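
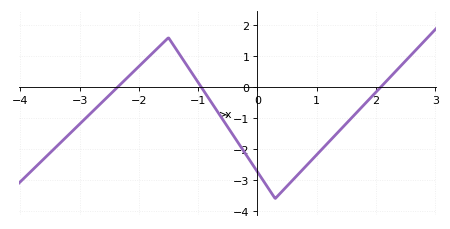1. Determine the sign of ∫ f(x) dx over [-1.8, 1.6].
negative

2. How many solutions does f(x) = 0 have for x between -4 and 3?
3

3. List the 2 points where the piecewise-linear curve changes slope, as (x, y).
(-1.5, 1.6); (0.3, -3.6)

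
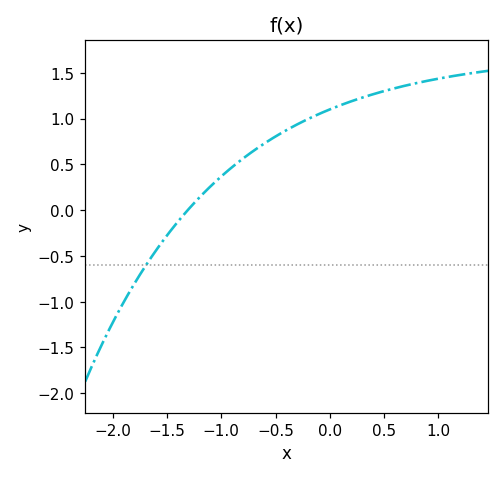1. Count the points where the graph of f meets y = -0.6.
1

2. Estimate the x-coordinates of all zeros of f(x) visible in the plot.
-1.31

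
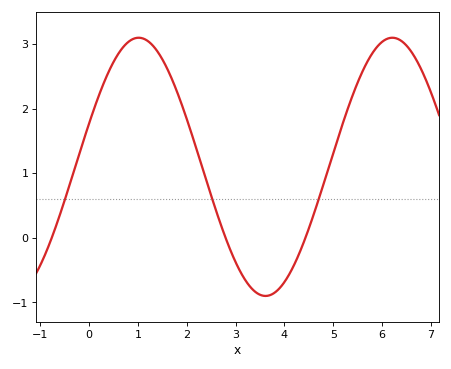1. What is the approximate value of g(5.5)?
2.41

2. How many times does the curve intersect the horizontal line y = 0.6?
3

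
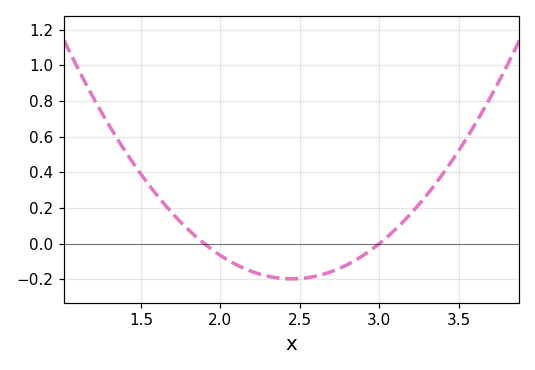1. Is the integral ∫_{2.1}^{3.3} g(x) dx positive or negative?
negative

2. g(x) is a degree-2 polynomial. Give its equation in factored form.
y = 0.65(x - 1.9)(x - 3)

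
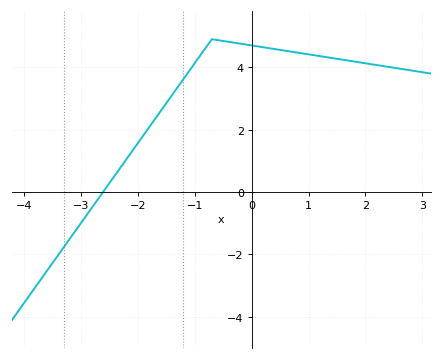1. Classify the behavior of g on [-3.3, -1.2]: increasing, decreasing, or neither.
increasing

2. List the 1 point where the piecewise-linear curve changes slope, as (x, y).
(-0.7, 4.9)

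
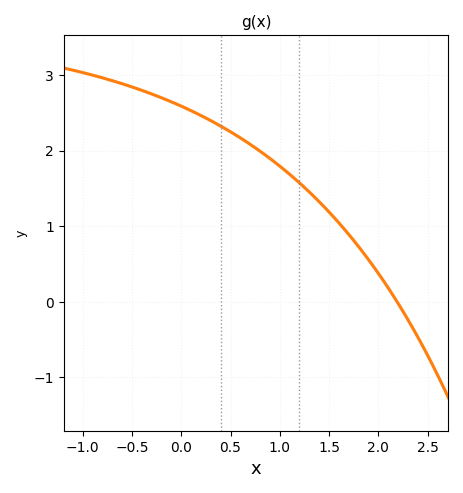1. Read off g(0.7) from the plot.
2.1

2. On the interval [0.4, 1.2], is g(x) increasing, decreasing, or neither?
decreasing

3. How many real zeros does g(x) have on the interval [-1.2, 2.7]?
1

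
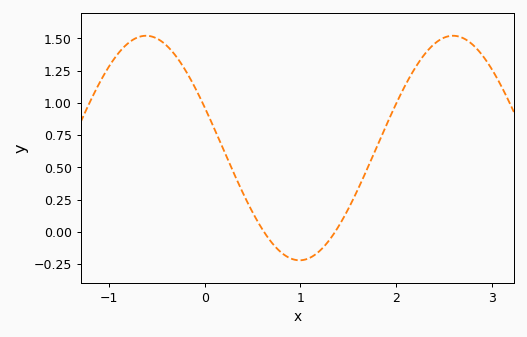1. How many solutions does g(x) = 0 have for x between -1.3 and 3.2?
2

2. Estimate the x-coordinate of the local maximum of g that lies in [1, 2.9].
2.59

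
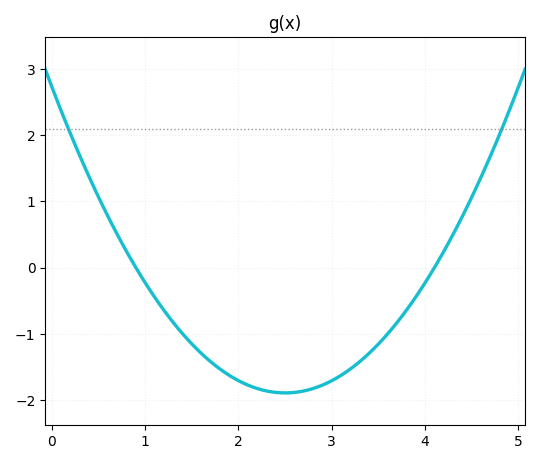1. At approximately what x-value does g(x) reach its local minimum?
2.5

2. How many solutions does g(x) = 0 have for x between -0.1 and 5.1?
2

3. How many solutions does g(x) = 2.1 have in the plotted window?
2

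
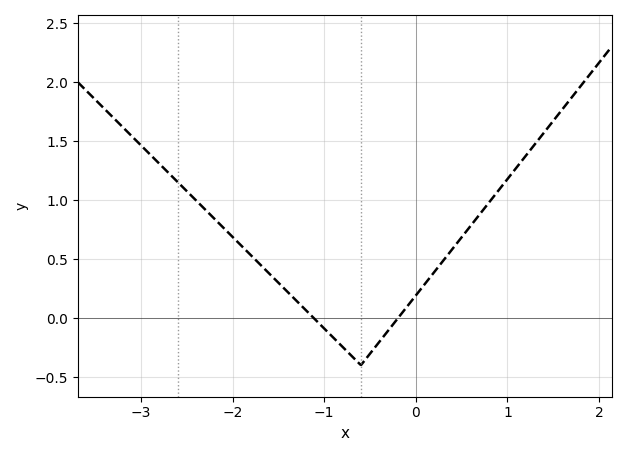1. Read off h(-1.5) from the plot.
0.299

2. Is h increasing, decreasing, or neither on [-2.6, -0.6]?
decreasing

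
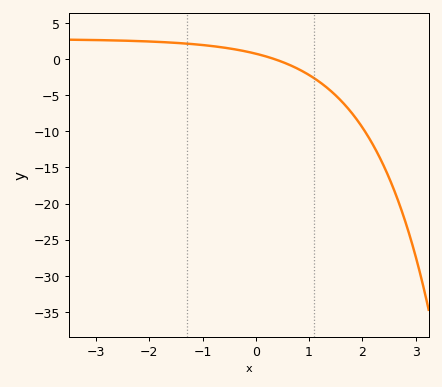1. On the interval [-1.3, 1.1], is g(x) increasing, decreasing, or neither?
decreasing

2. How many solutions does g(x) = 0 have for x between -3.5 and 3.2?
1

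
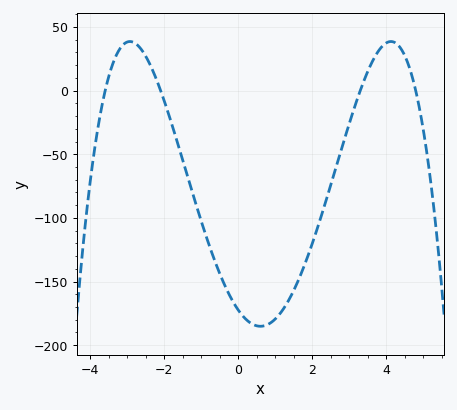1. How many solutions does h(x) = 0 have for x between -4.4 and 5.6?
4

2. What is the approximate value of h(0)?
-170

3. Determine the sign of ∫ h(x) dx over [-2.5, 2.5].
negative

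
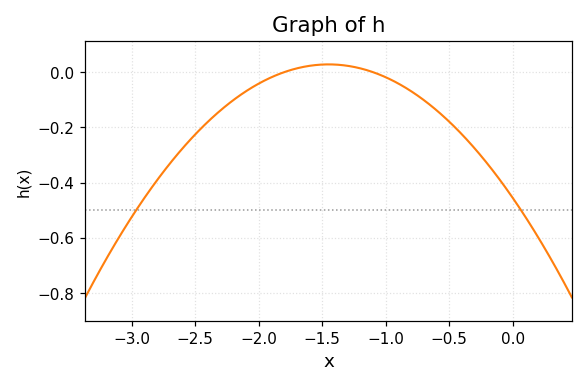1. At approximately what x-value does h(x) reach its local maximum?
-1.5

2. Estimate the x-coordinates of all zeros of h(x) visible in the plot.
-1.8, -1.1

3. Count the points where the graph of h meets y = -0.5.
2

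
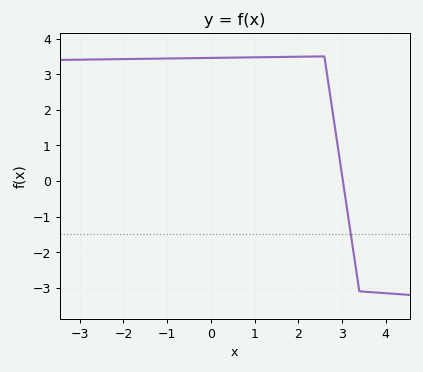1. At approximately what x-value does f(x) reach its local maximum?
2.6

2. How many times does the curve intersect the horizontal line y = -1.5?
1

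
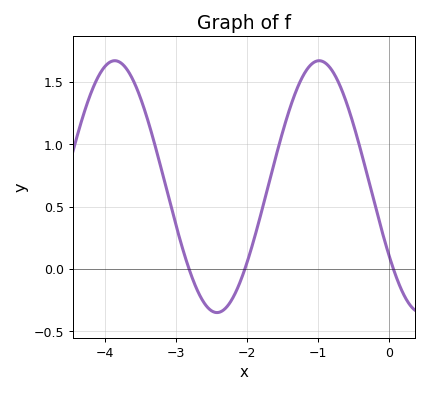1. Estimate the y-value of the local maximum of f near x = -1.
1.67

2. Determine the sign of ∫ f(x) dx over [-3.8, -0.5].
positive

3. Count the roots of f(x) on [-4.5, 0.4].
3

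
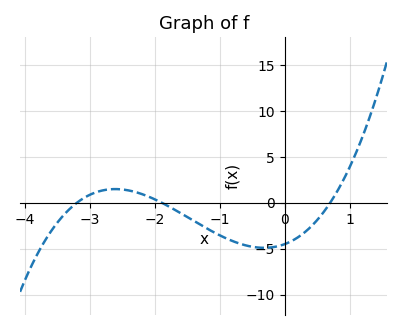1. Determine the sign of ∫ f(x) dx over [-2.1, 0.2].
negative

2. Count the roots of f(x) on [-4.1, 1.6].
3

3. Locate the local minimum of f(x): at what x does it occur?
-0.3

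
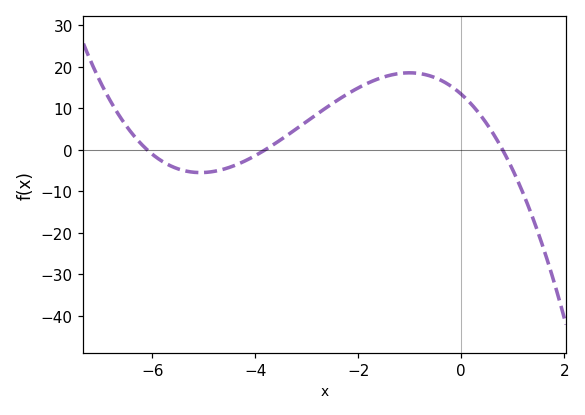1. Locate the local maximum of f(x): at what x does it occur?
-1.01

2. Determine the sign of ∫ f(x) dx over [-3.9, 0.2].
positive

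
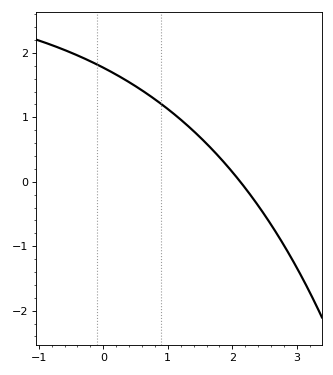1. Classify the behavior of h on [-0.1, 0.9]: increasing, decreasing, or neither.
decreasing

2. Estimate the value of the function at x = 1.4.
0.786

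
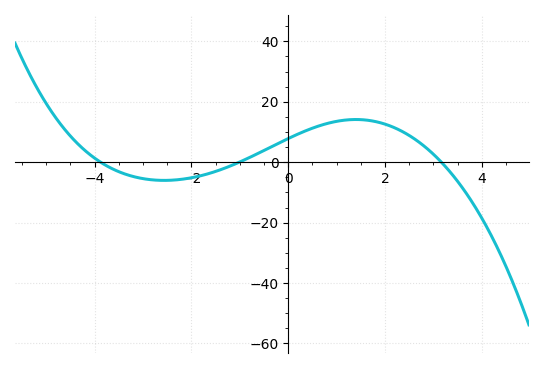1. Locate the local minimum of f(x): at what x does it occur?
-2.6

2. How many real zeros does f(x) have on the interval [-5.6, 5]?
3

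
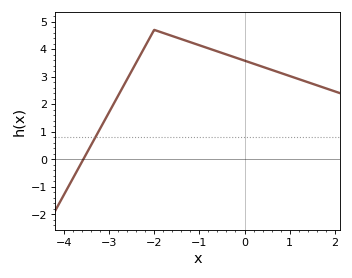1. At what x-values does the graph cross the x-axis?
-3.6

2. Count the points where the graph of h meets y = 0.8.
1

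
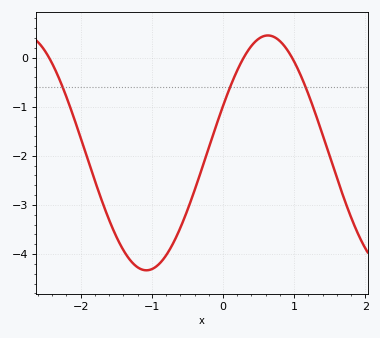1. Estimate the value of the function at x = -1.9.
-2.07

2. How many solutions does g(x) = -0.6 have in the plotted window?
3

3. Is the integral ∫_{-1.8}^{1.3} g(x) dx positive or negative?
negative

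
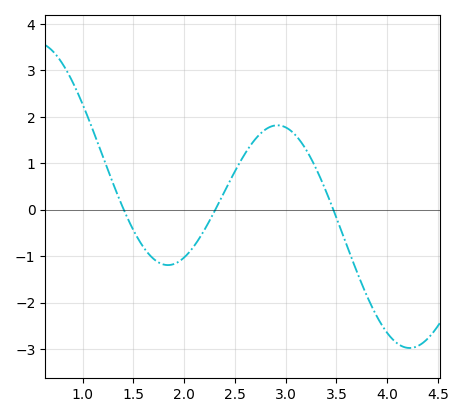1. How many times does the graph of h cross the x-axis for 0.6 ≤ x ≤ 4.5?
3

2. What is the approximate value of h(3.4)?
0.387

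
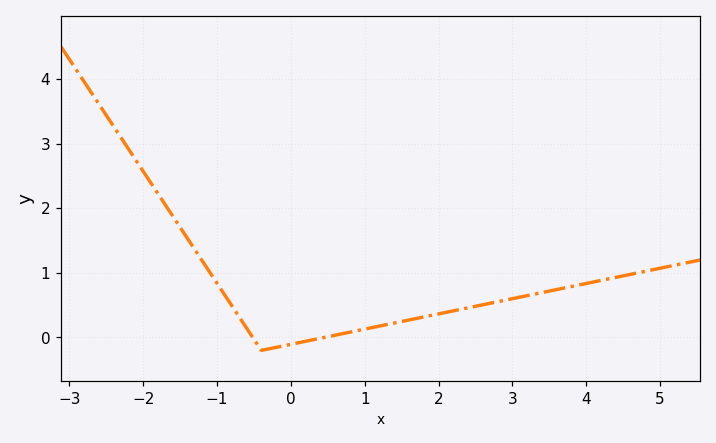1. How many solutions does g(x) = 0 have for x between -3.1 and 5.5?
2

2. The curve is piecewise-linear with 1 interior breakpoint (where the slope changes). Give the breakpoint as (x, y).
(-0.4, -0.2)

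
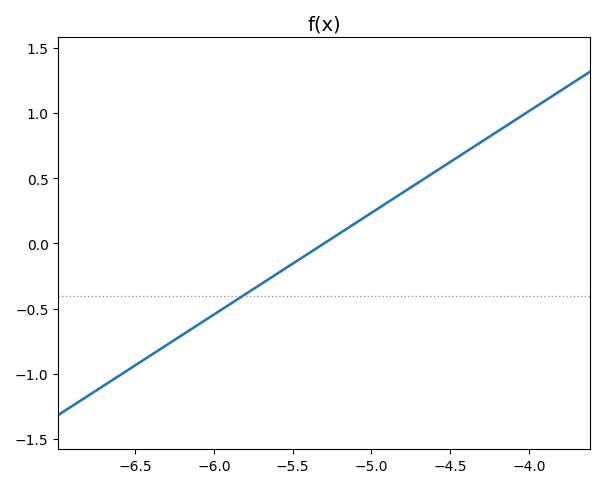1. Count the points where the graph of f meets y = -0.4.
1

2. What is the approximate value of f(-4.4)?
0.7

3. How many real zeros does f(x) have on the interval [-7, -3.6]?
1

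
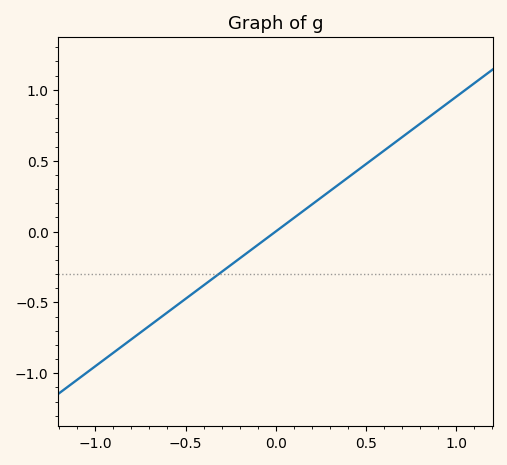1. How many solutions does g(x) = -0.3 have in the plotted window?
1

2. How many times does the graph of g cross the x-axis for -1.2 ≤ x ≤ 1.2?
1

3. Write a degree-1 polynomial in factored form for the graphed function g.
y = 0.95(x - 0)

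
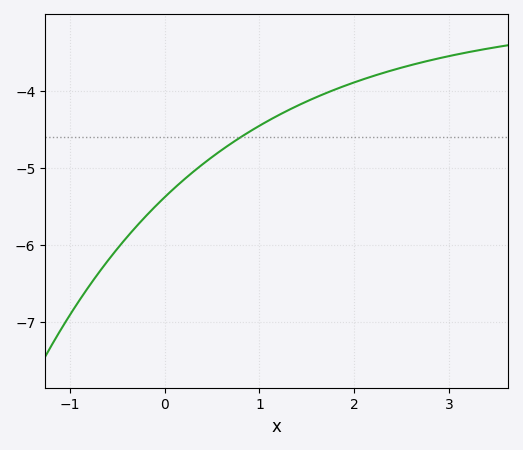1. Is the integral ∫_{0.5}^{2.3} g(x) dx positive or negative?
negative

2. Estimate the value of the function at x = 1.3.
-4.25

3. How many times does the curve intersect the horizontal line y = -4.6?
1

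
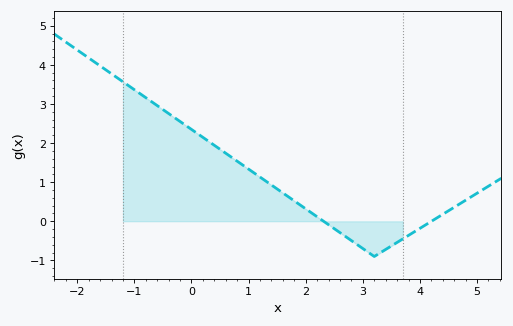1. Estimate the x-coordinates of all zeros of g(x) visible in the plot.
2.4, 4.2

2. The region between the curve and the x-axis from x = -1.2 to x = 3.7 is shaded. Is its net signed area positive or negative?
positive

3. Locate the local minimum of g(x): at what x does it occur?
3.2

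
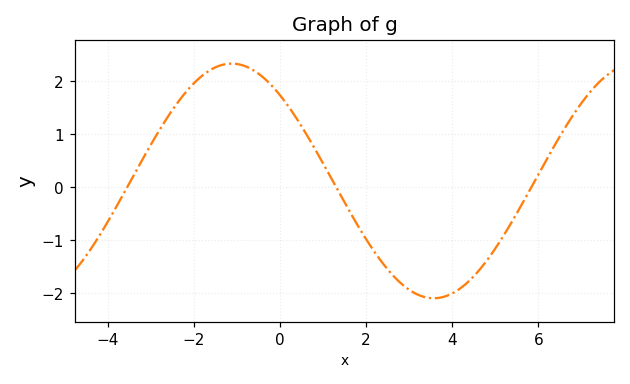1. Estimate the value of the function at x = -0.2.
1.9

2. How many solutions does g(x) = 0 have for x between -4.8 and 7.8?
3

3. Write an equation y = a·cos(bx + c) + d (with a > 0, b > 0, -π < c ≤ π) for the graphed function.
y = 2.21cos(0.67x + 0.75) + 0.12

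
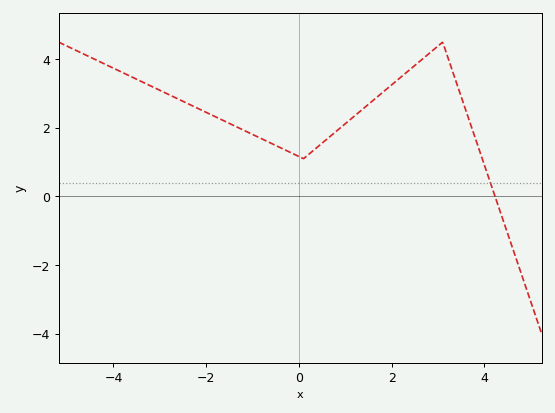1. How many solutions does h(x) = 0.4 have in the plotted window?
1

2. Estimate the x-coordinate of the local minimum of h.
0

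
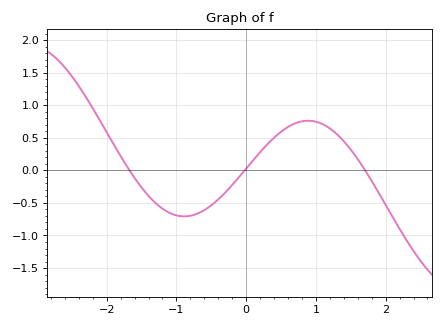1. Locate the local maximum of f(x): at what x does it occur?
0.9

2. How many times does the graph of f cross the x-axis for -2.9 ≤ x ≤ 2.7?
3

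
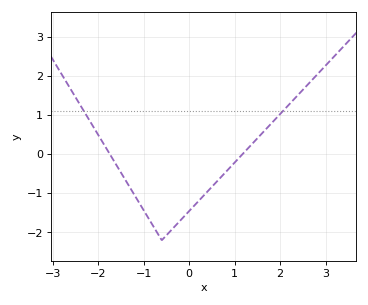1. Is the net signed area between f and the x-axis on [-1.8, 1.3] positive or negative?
negative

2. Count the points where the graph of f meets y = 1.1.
2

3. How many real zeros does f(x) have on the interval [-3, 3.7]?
2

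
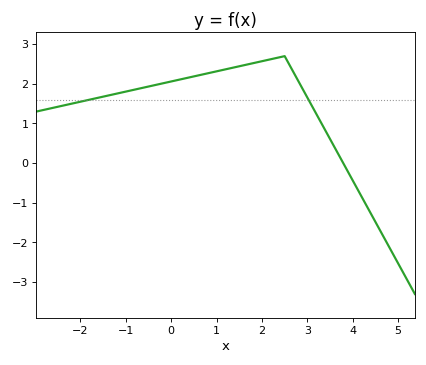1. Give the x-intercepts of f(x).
3.79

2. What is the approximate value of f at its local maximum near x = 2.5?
2.7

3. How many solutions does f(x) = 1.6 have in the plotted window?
2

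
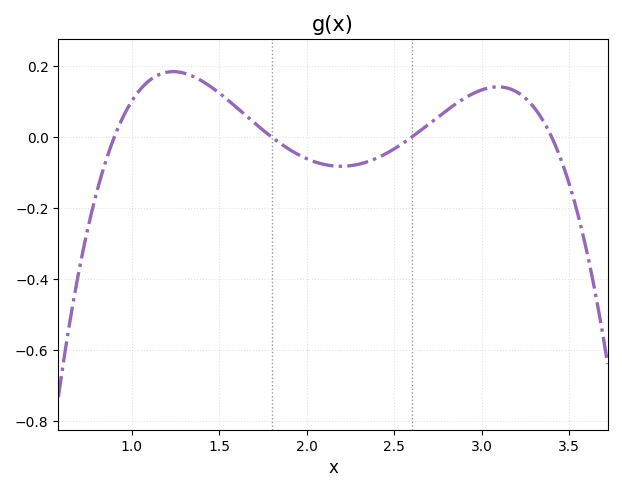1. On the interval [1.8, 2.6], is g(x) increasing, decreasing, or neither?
neither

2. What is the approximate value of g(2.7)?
0.037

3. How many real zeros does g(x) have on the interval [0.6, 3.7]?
4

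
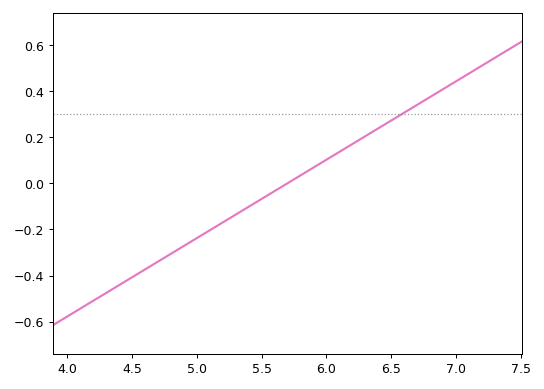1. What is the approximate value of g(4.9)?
-0.272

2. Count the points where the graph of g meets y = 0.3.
1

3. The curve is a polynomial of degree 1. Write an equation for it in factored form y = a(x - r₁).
y = 0.34(x - 5.7)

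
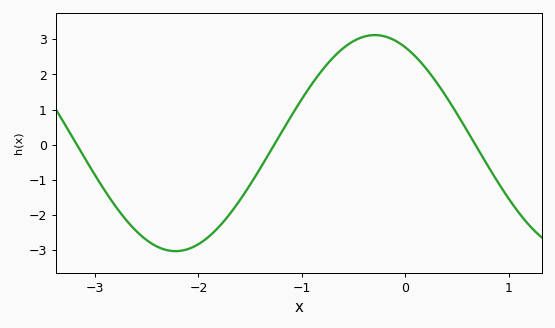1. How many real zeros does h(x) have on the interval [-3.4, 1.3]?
3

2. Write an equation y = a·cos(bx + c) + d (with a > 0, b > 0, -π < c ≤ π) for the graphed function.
y = 3.07cos(1.6x + 0.48) + 0.05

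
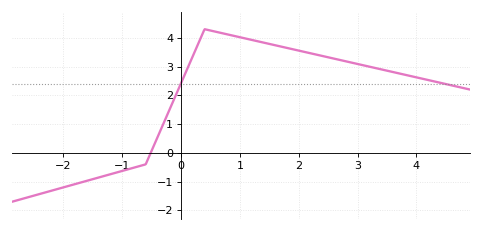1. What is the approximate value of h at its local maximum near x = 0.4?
4.3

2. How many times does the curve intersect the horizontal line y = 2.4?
2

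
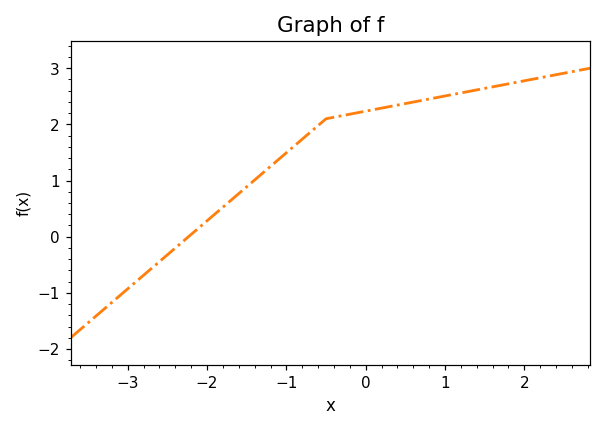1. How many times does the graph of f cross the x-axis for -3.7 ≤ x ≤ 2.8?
1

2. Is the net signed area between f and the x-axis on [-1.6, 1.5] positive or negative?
positive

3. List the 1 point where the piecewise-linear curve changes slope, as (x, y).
(-0.5, 2.1)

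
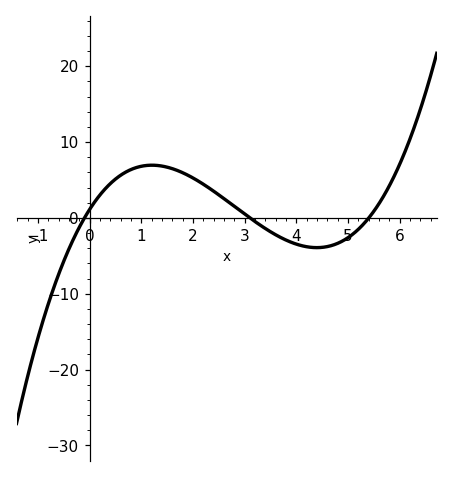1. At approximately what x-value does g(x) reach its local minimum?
4.4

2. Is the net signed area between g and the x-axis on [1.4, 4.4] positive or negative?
positive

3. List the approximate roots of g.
-0.2, 3, 5.4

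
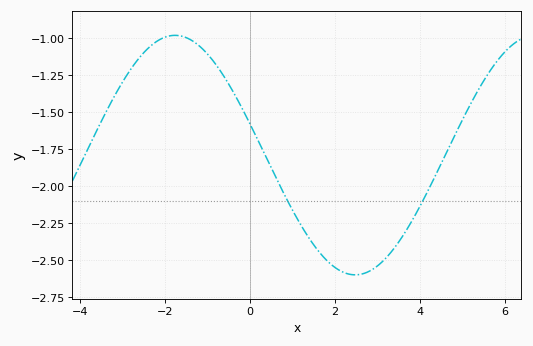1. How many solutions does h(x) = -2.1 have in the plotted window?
2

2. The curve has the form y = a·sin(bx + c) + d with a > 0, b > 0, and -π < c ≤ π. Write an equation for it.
y = 0.81sin(0.74x + 2.88) - 1.79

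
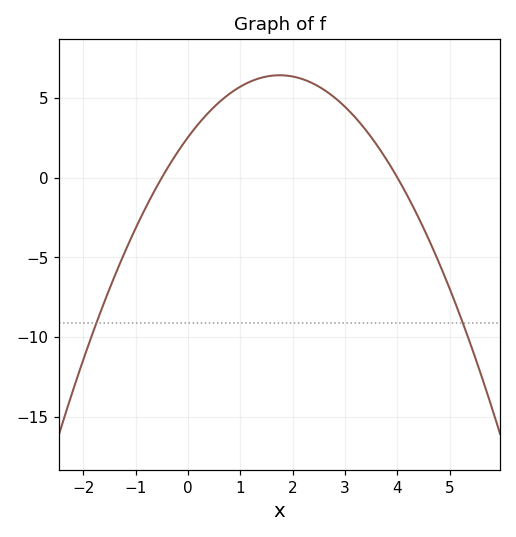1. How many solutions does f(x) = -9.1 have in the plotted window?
2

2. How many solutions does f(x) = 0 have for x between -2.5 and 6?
2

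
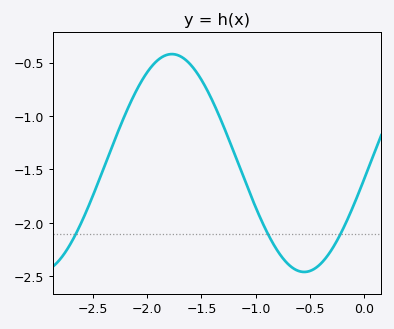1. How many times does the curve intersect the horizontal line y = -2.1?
3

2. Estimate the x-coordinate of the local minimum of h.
-0.554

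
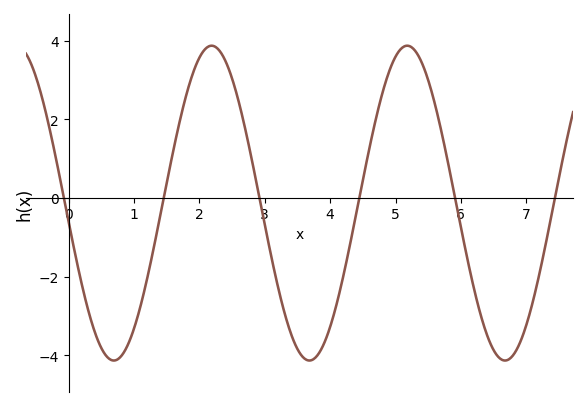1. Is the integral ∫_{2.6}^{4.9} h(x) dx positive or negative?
negative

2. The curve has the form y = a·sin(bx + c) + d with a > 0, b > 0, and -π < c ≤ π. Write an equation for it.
y = 4sin(2.1x - 3) - 0.13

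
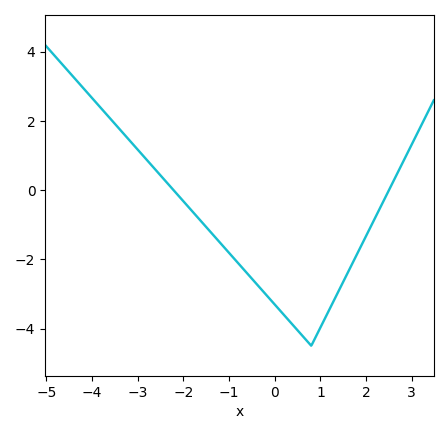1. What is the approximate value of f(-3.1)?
1.4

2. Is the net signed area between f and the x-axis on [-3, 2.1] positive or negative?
negative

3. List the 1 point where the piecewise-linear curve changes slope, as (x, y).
(0.8, -4.5)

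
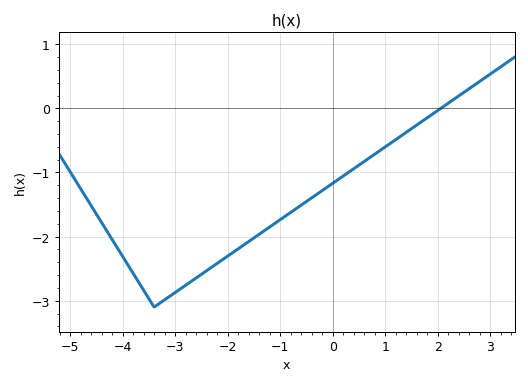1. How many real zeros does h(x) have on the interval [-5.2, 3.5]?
1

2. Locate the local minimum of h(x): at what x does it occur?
-3.4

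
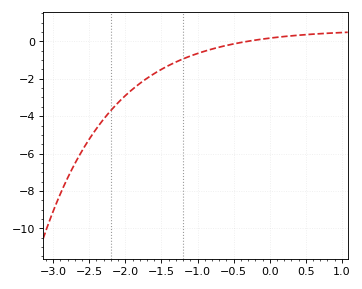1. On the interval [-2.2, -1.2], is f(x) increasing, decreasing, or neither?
increasing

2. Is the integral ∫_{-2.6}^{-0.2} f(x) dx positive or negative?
negative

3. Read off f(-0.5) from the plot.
-0.2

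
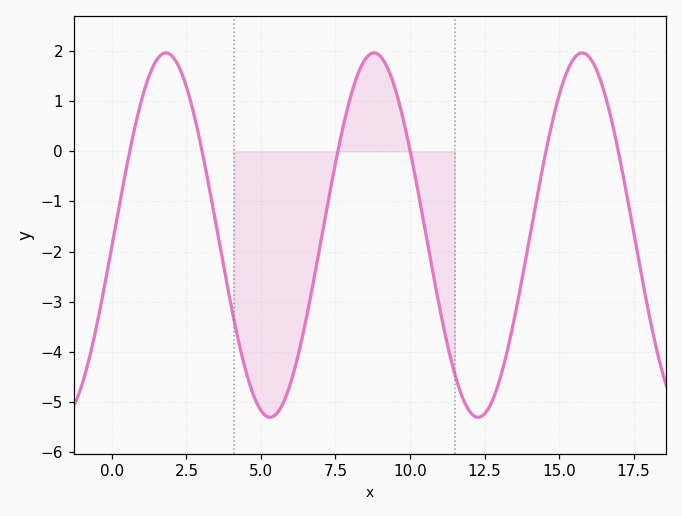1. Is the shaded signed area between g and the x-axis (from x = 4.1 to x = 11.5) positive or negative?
negative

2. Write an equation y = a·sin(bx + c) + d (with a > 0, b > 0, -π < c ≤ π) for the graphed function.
y = 3.63sin(0.9x - 0.06) - 1.67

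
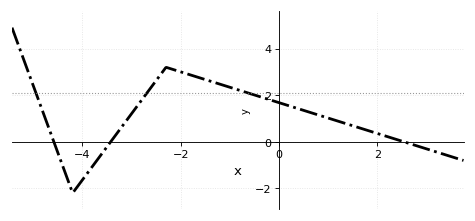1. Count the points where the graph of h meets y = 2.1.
3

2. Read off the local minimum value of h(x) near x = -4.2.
-2.2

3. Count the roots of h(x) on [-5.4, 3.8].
3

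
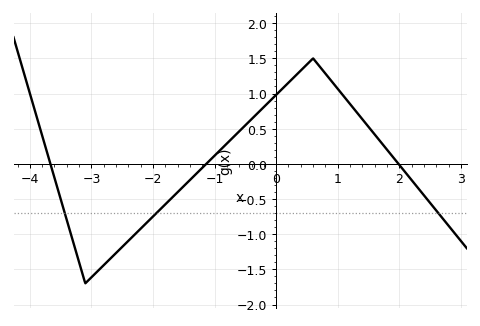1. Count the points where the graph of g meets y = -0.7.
3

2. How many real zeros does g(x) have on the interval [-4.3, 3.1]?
3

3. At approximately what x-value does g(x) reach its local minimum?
-3.1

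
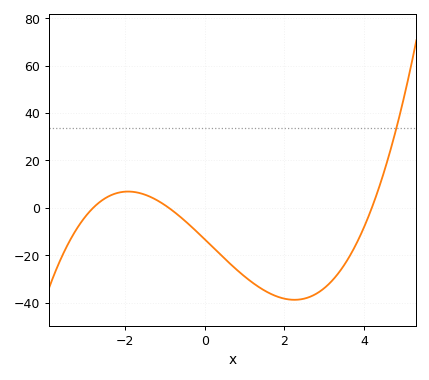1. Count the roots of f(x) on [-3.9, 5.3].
3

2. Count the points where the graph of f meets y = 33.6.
1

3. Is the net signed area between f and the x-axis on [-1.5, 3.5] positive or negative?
negative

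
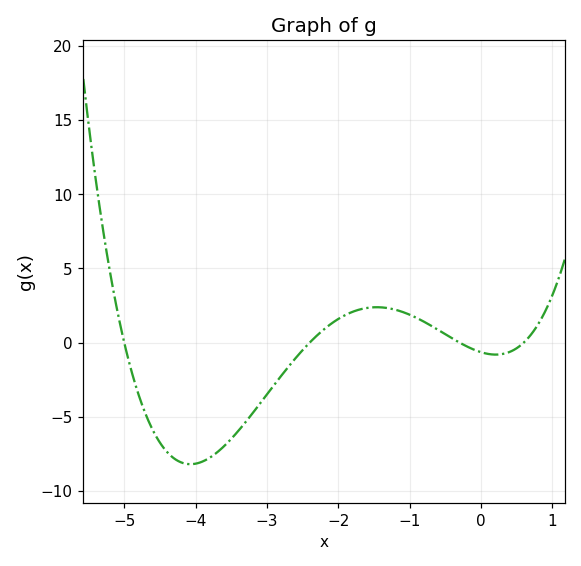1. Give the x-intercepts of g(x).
-5, -2.4, -0.3, 0.6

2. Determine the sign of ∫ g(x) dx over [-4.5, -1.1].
negative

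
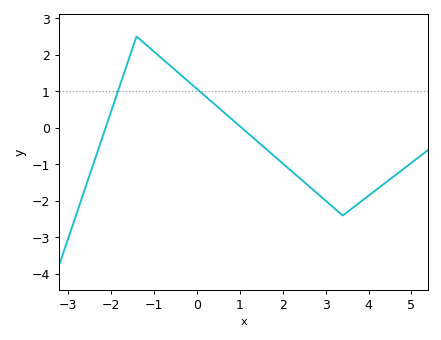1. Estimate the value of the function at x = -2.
0.414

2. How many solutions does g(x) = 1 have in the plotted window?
2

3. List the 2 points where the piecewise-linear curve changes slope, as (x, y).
(-1.4, 2.5); (3.4, -2.4)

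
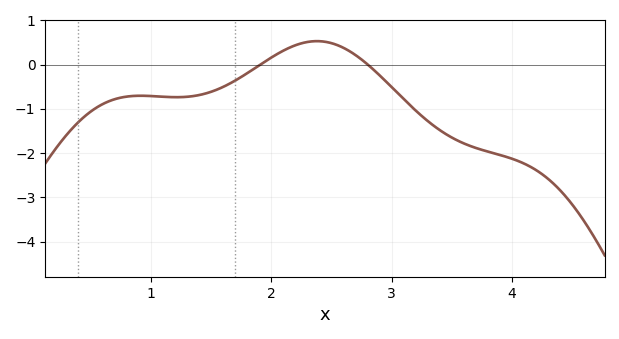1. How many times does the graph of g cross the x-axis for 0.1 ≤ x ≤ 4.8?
2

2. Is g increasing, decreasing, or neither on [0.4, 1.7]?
neither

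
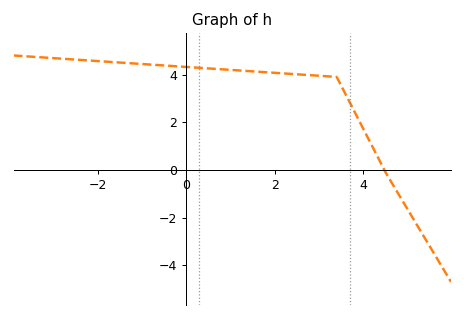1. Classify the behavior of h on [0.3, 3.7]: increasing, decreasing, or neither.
decreasing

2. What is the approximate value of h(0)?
4.32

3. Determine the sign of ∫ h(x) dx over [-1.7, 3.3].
positive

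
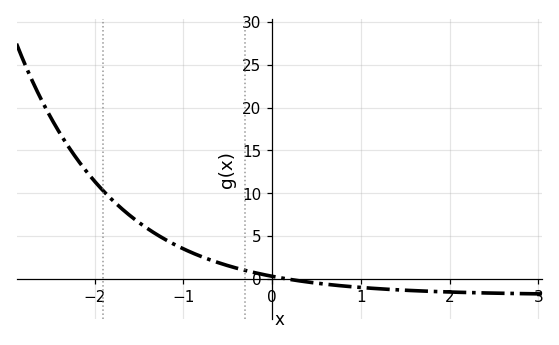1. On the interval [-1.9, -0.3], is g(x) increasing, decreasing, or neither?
decreasing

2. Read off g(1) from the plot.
-1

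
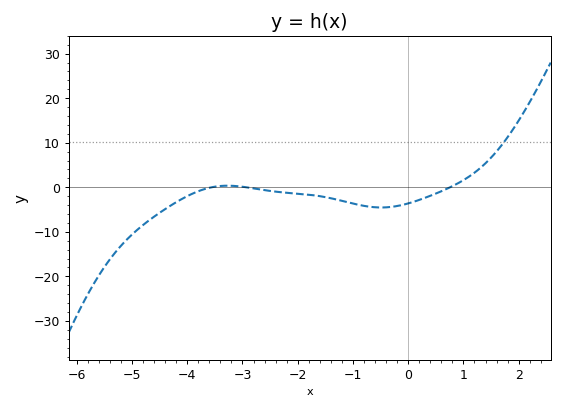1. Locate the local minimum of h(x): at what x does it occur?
-0.4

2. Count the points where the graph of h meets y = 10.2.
1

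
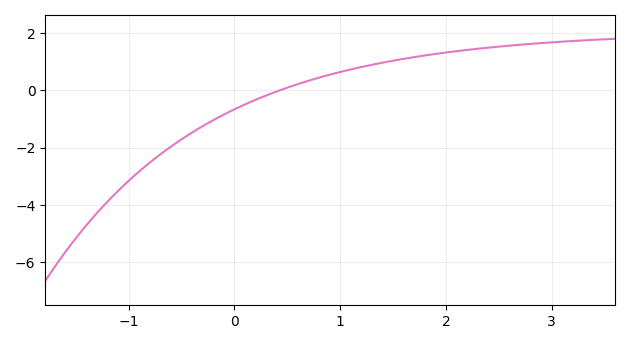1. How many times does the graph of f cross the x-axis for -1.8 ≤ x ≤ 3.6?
1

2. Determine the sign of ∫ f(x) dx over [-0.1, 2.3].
positive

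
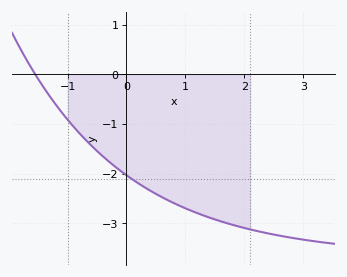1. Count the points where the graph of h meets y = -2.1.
1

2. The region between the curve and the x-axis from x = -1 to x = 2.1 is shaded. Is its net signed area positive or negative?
negative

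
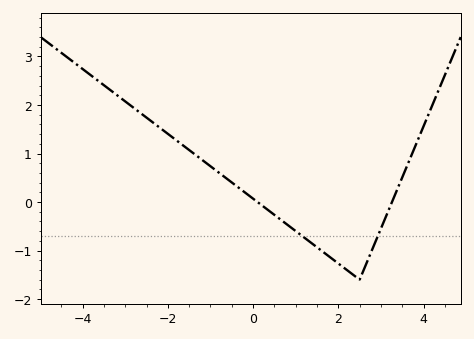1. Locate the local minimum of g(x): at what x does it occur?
2.6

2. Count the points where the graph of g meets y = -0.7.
2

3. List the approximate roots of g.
0.2, 3.2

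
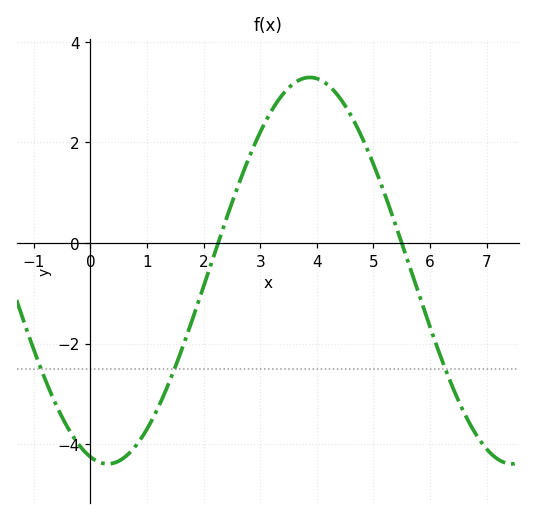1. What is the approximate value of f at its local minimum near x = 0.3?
-4.4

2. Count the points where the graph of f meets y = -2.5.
3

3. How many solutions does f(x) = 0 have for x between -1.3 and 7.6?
2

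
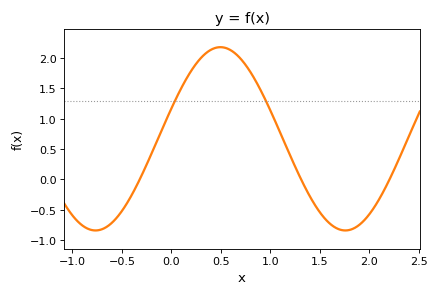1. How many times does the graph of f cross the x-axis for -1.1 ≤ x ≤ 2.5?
3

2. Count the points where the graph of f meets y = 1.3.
2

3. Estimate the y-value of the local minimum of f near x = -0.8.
-0.84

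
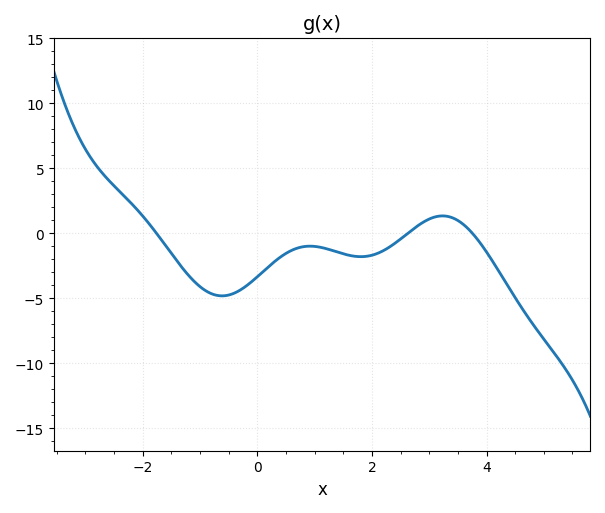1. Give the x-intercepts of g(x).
-1.8, 2.6, 3.8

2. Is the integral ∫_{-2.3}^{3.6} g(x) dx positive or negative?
negative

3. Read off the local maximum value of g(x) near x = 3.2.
1.5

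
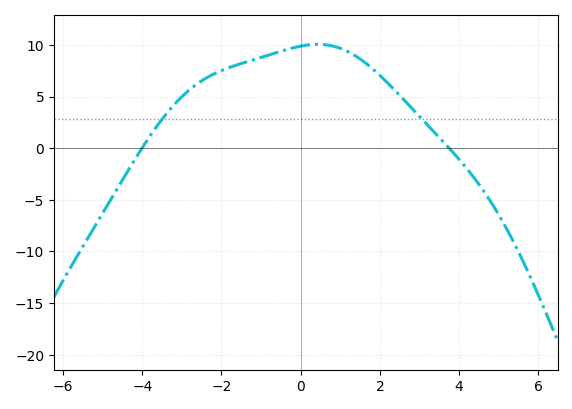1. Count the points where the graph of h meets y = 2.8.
2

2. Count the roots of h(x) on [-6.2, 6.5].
2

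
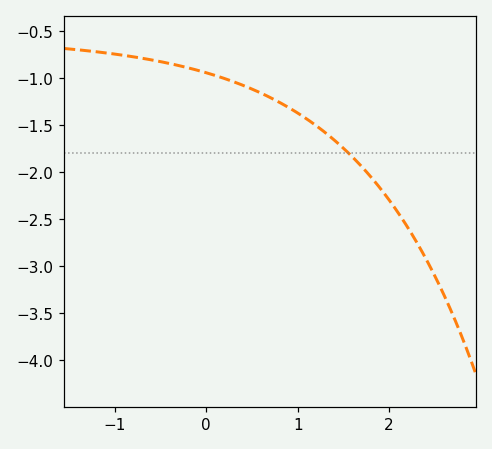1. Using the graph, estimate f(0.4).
-1.05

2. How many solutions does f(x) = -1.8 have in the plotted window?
1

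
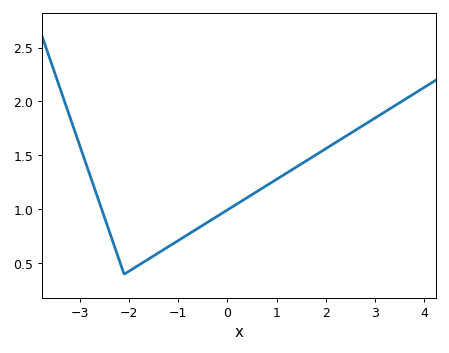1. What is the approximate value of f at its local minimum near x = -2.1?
0.4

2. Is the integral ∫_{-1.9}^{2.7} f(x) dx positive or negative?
positive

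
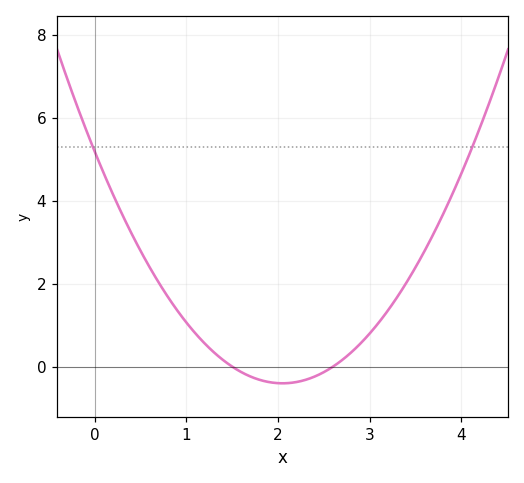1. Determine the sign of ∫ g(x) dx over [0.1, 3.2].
positive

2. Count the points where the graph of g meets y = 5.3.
2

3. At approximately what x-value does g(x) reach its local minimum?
2.05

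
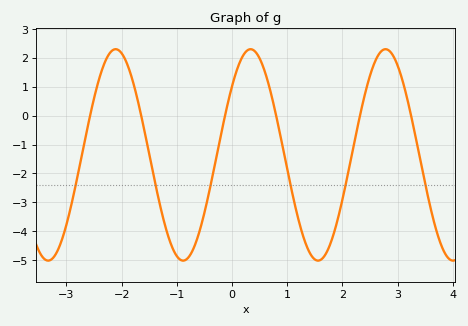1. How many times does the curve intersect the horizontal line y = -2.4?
6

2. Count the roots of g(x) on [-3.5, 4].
6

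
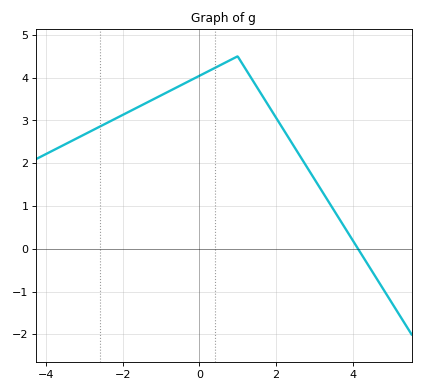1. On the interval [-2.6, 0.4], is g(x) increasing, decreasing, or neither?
increasing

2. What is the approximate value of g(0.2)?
4.13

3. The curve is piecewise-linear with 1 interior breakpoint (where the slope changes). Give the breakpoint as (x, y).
(1, 4.5)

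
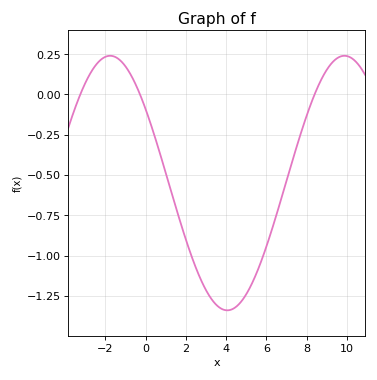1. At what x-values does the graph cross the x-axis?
-3.2, -0.2, 8.4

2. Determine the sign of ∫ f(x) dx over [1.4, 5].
negative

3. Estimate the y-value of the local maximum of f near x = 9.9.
0.24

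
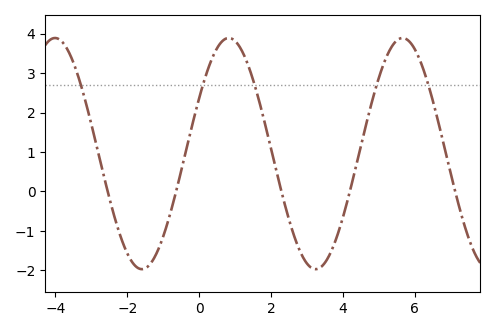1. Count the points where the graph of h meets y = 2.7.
5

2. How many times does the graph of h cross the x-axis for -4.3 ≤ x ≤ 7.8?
5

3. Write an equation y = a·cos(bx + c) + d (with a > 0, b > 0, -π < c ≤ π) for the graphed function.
y = 2.93cos(1.3x - 1.07) + 0.96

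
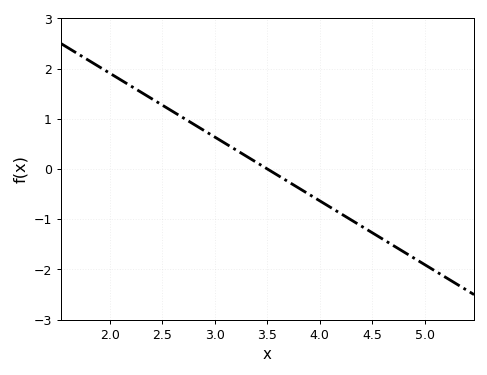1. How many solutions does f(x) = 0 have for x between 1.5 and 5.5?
1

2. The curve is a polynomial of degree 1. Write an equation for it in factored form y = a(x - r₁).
y = -1.27(x - 3.5)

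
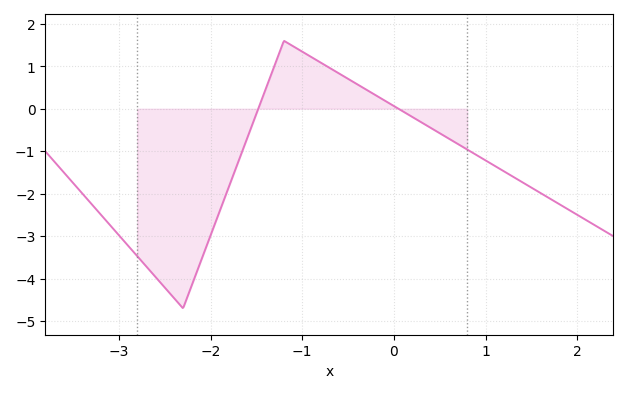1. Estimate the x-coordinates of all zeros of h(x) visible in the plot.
-1.48, 0.05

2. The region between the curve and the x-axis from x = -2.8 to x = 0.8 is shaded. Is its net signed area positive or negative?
negative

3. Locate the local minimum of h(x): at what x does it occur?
-2.3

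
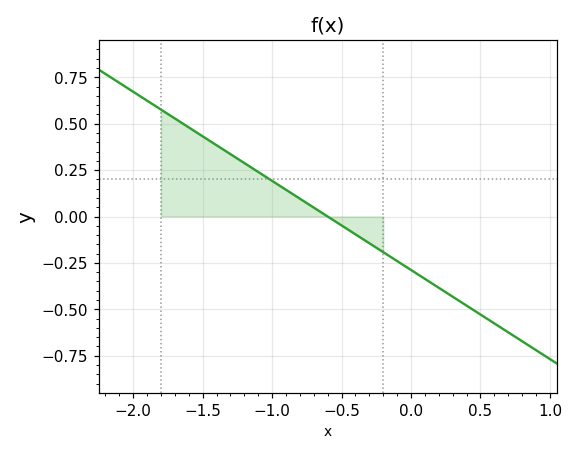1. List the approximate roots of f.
-0.6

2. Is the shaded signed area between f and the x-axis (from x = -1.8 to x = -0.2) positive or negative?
positive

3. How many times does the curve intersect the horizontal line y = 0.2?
1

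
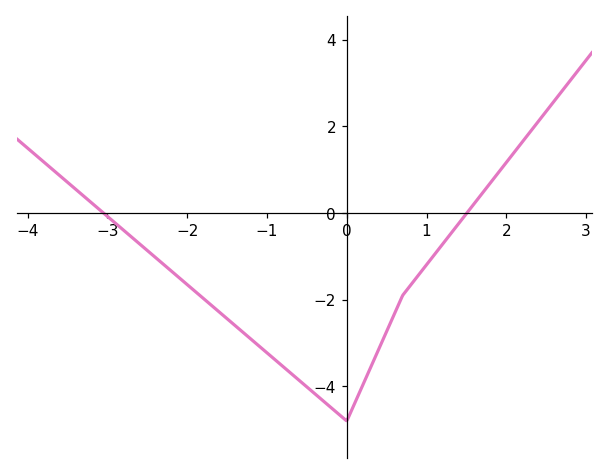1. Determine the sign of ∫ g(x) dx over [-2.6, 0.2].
negative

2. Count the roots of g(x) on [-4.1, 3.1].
2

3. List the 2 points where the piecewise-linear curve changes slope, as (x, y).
(0, -4.8); (0.7, -1.9)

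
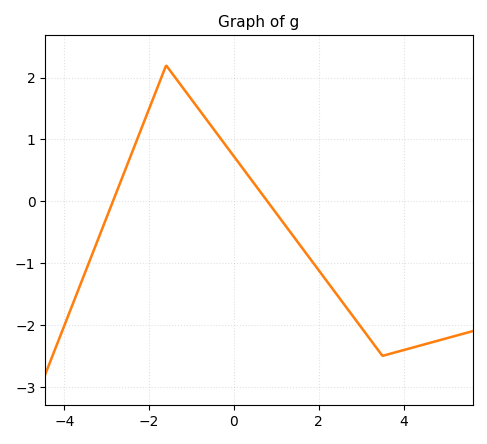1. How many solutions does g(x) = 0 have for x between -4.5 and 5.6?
2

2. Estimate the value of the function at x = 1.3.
-0.473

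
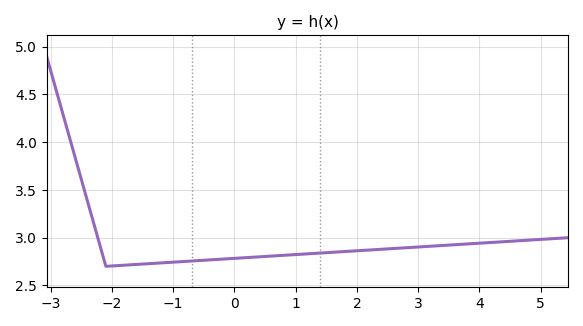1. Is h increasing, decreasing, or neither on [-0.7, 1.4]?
increasing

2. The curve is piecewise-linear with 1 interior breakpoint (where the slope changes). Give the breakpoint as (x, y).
(-2.1, 2.7)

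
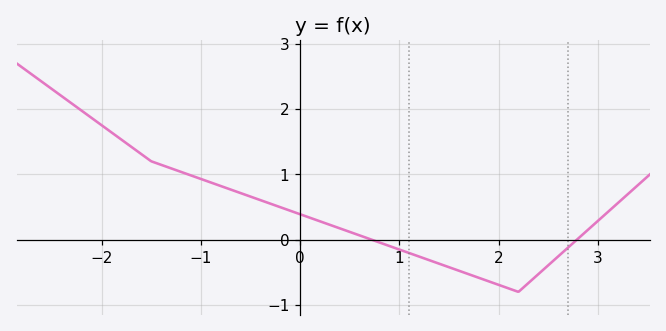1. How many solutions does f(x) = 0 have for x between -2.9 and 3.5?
2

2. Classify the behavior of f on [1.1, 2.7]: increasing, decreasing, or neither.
neither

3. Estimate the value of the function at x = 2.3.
-0.65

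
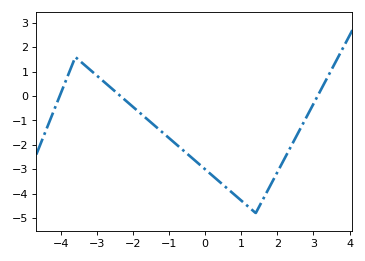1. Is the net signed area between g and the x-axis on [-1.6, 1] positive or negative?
negative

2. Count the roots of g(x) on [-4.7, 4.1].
3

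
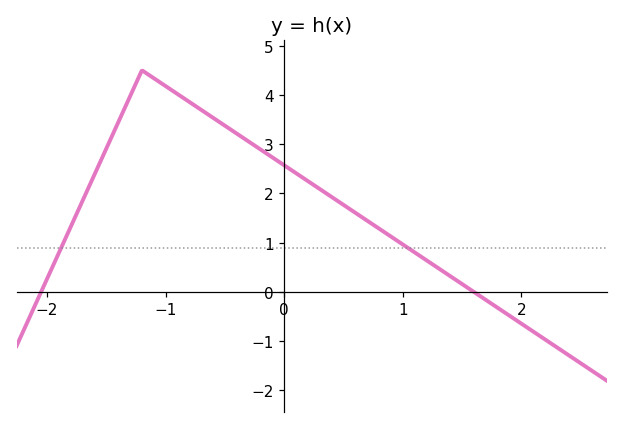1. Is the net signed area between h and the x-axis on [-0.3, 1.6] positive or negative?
positive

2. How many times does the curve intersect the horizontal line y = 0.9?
2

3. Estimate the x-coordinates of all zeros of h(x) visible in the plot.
-2.05, 1.6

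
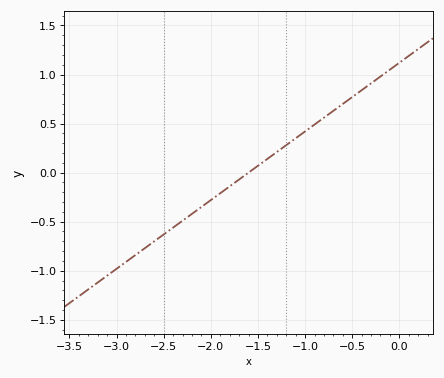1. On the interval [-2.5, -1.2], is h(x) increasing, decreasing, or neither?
increasing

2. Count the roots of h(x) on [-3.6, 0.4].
1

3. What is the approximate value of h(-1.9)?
-0.2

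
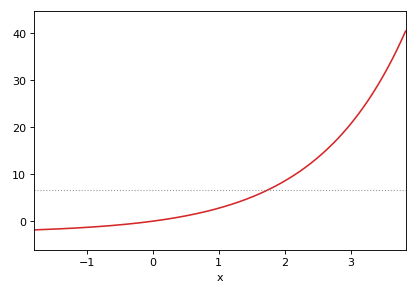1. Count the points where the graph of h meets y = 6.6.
1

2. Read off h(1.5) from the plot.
5.13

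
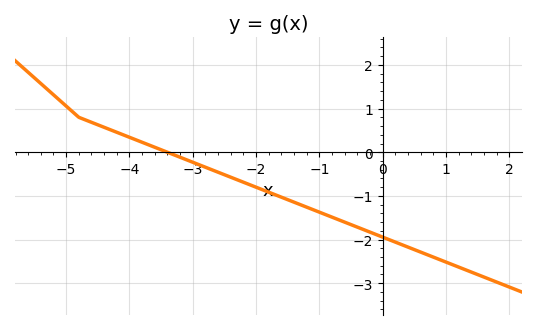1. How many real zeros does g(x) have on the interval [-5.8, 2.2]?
1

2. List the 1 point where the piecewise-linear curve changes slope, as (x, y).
(-4.8, 0.8)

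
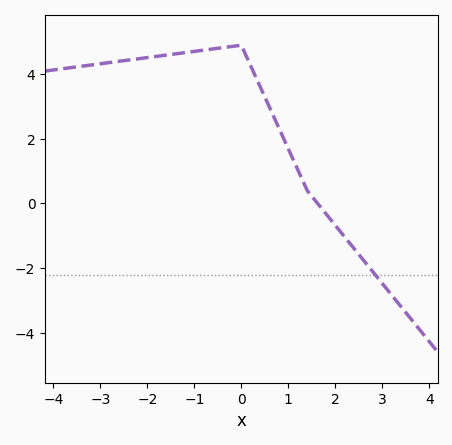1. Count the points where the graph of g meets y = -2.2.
1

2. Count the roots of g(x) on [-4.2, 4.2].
1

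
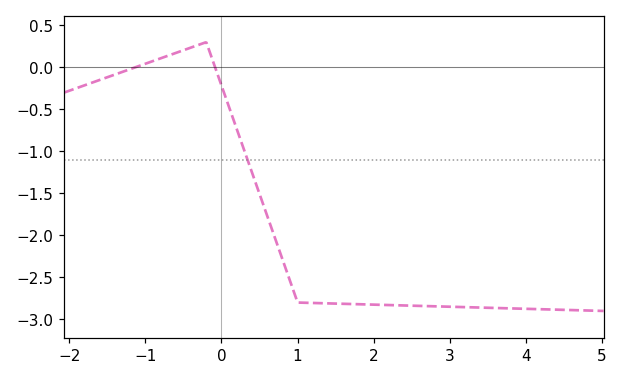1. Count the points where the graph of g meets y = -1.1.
1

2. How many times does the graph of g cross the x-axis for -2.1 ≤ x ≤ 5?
2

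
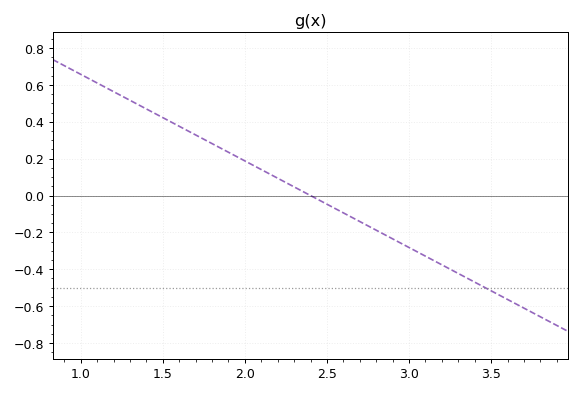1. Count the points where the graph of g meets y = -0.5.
1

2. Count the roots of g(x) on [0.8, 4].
1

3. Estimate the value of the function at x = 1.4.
0.46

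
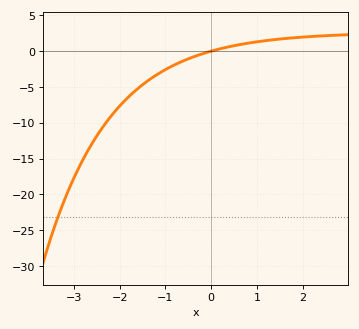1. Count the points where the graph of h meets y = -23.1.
1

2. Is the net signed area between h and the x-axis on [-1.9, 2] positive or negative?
negative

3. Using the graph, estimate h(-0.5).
-1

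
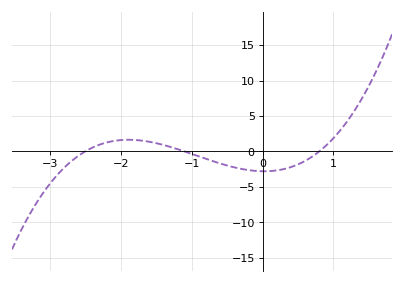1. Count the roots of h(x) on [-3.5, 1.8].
3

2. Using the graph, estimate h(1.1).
3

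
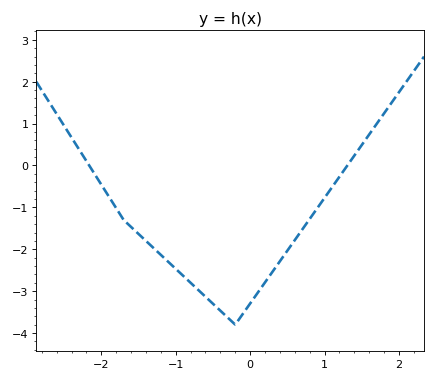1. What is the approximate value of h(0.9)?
-1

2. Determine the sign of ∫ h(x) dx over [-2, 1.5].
negative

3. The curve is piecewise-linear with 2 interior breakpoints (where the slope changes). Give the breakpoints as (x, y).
(-1.7, -1.3); (-0.2, -3.8)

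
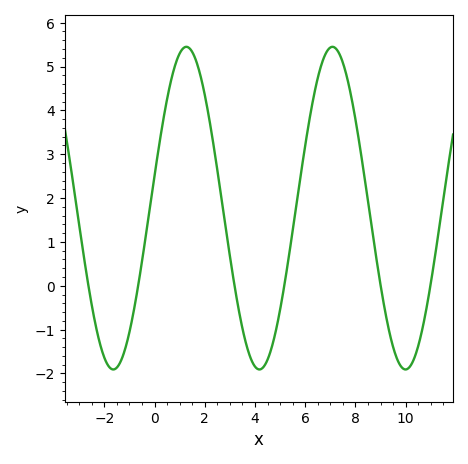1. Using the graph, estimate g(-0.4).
0.93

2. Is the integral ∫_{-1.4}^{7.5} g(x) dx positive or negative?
positive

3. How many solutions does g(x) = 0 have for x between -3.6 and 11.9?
6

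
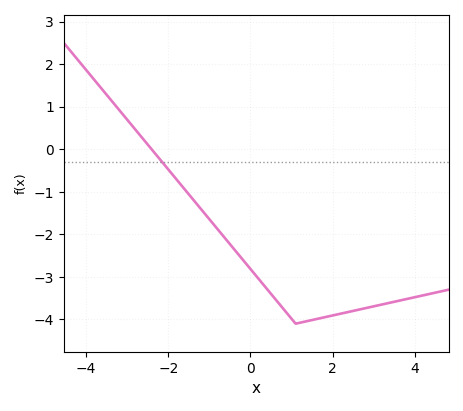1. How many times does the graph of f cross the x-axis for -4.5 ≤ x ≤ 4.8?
1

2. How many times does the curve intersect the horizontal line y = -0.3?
1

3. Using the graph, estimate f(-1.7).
-0.825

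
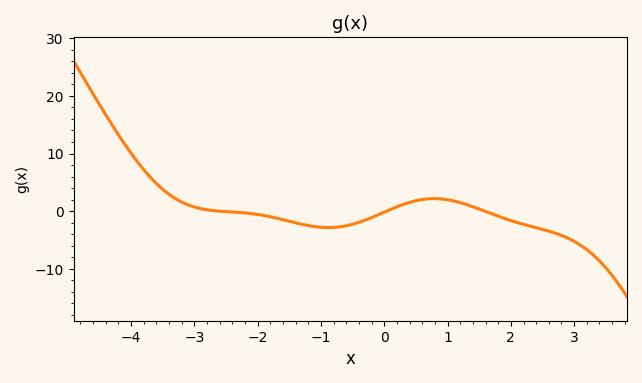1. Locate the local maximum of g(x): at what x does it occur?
0.8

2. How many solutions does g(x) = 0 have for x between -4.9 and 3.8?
3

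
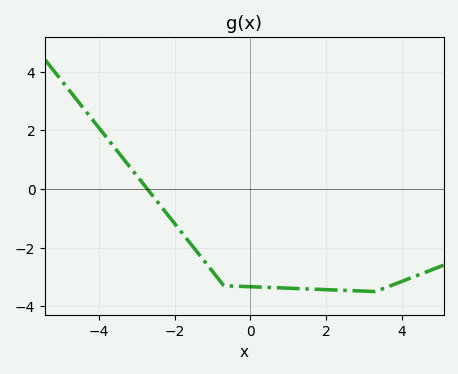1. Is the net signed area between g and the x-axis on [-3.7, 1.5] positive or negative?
negative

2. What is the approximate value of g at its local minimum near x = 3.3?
-3.5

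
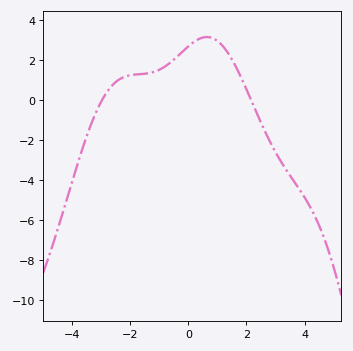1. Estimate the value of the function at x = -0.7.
1.8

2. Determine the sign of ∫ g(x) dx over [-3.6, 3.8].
positive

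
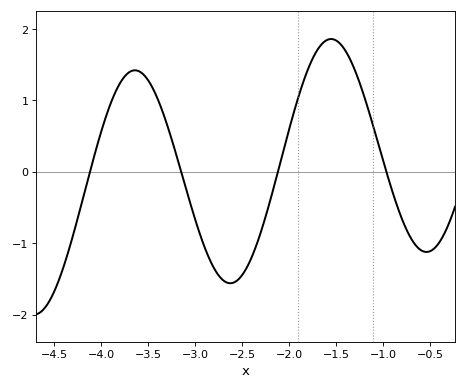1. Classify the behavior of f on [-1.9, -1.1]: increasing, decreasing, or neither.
neither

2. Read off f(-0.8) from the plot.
-0.7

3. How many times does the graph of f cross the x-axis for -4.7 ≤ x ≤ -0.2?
4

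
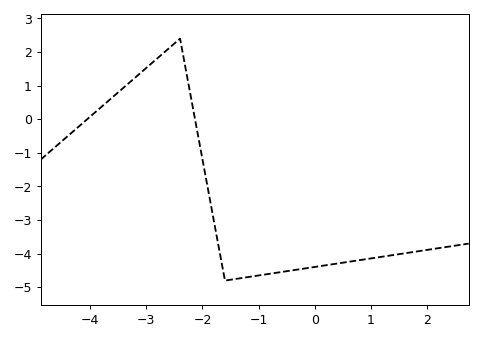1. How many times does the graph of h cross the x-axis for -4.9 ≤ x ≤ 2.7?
2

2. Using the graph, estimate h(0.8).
-4.2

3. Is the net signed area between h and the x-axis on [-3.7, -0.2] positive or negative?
negative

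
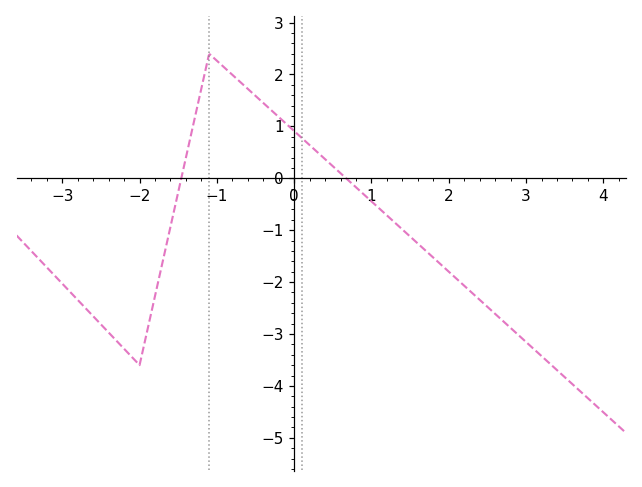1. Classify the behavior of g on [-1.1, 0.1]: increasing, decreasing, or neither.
decreasing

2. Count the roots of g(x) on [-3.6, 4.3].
2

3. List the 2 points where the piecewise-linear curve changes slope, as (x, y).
(-2, -3.6); (-1.1, 2.4)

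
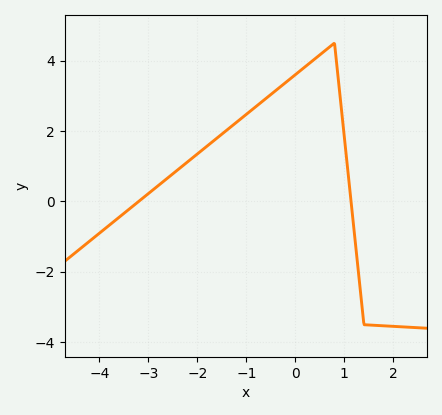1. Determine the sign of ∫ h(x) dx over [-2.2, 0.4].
positive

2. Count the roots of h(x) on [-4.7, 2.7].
2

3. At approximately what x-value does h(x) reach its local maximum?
0.8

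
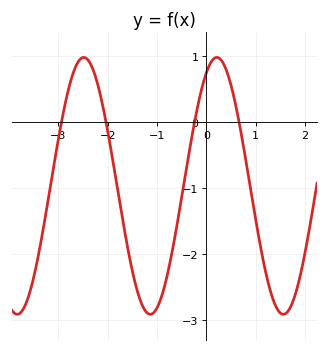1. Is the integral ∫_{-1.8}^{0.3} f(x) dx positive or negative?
negative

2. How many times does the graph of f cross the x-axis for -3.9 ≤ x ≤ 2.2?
4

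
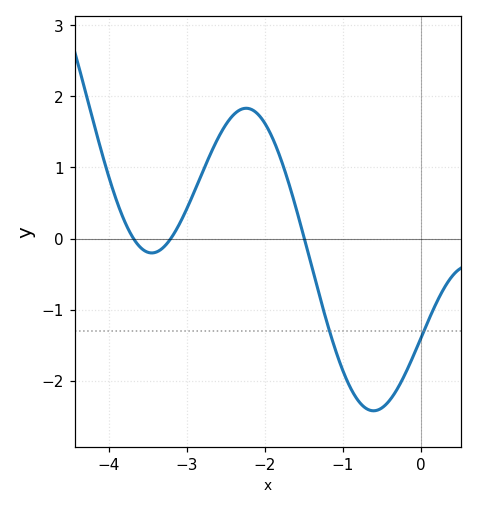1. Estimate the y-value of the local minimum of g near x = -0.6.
-2.4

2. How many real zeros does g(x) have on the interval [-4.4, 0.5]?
3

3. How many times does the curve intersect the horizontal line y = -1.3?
2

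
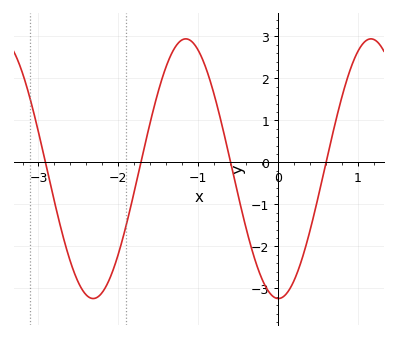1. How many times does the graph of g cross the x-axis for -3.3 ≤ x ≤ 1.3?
4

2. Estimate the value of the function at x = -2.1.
-2.7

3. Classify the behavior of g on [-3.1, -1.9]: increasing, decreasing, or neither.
neither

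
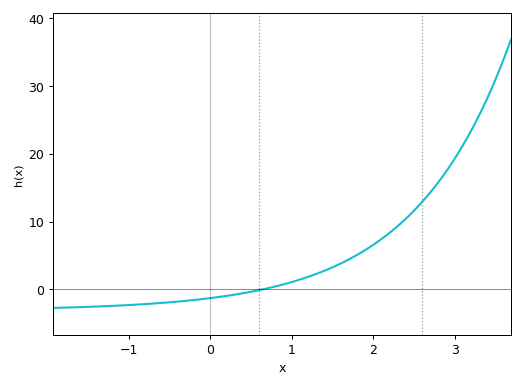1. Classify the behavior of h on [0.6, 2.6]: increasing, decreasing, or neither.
increasing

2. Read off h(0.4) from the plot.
-0.591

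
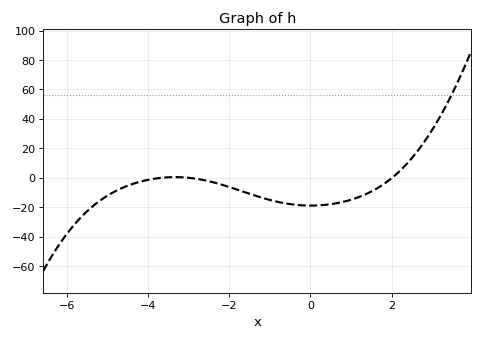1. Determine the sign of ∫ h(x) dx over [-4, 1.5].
negative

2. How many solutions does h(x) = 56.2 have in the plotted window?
1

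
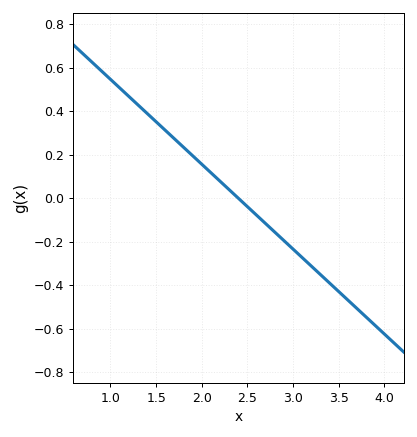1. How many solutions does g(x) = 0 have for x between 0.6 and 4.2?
1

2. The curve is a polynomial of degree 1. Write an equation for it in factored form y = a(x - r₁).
y = -0.39(x - 2.4)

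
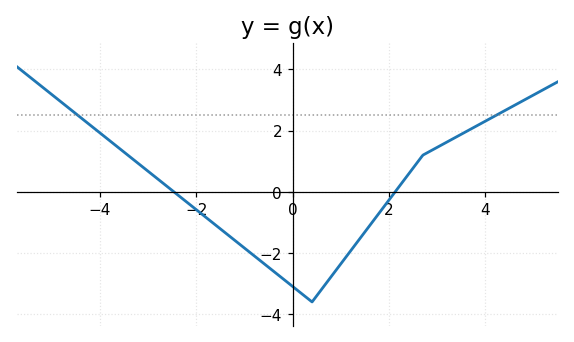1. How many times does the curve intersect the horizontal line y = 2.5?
2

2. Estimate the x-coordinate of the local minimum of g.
0.4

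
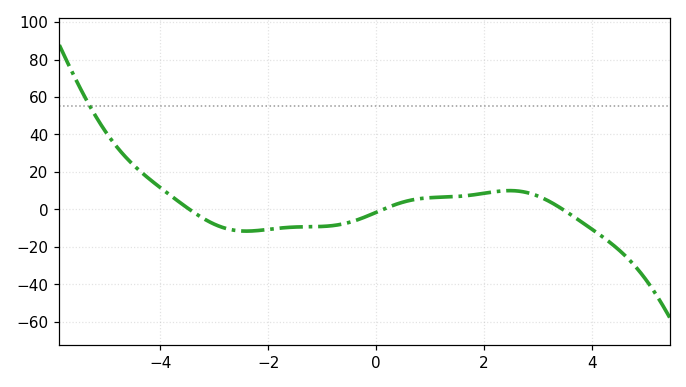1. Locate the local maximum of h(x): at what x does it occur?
2.48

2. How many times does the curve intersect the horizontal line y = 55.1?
1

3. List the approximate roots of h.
-3.46, 0.128, 3.46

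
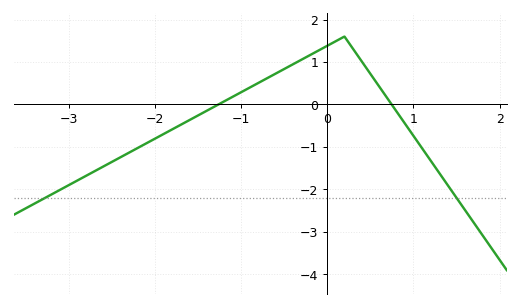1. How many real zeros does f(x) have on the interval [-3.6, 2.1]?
2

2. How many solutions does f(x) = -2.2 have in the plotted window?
2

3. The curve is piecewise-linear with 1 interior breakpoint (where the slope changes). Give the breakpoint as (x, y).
(0.2, 1.6)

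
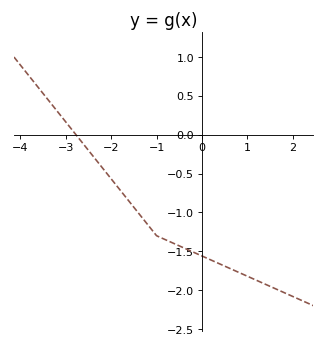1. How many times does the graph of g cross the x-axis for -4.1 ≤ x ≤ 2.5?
1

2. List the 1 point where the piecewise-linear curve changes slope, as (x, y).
(-1, -1.3)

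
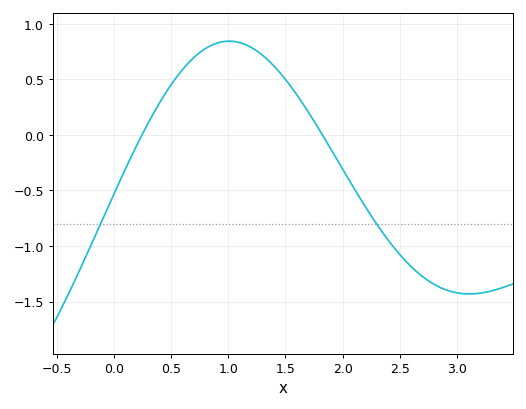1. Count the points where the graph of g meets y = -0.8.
2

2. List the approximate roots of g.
0.245, 1.82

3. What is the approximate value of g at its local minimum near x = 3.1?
-1.43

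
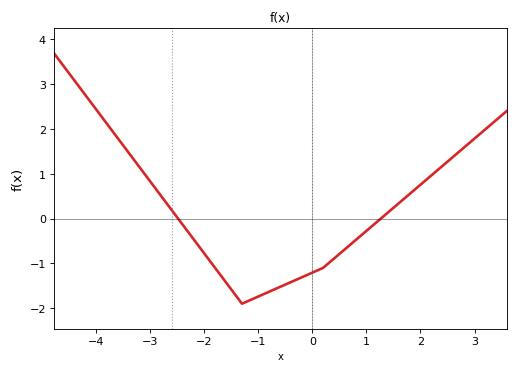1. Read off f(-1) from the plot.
-1.74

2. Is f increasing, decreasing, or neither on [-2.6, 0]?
neither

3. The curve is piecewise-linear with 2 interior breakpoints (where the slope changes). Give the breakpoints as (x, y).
(-1.3, -1.9); (0.2, -1.1)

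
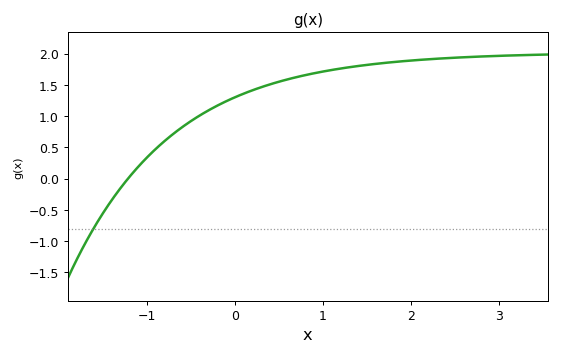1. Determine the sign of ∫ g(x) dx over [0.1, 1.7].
positive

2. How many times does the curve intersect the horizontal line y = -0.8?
1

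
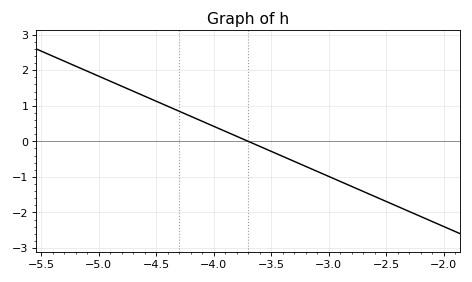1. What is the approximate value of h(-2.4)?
-1.83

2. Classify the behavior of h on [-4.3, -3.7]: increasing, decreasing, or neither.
decreasing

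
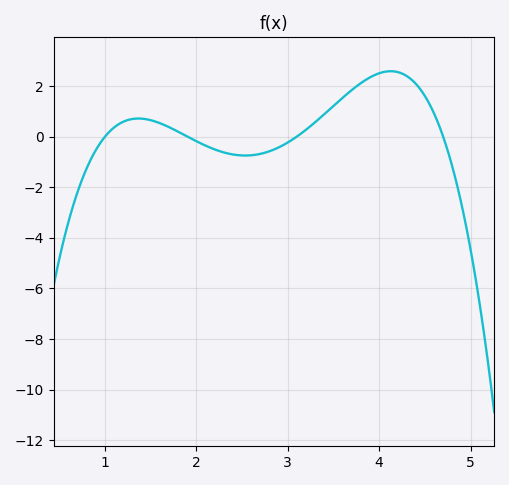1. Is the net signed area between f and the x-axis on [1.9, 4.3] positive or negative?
positive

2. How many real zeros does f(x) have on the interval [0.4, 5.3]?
4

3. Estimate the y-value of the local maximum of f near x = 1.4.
0.712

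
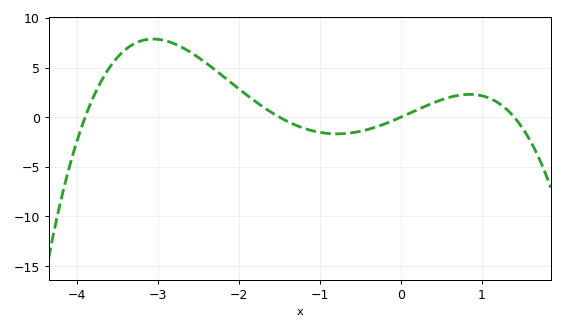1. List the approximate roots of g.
-3.9, -1.5, 0, 1.4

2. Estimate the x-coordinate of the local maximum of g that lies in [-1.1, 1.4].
0.8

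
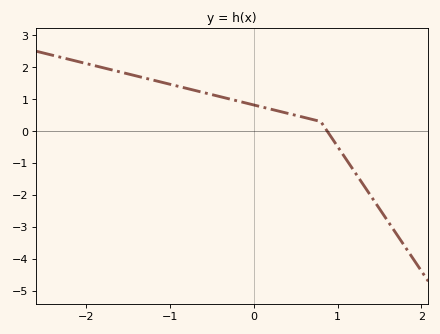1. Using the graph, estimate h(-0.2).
0.9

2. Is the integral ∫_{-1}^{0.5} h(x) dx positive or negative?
positive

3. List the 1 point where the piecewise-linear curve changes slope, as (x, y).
(0.8, 0.3)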